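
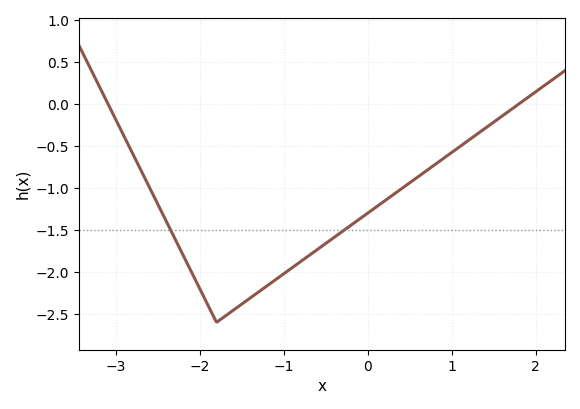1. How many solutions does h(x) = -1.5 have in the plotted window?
2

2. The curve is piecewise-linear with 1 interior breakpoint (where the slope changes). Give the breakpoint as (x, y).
(-1.8, -2.6)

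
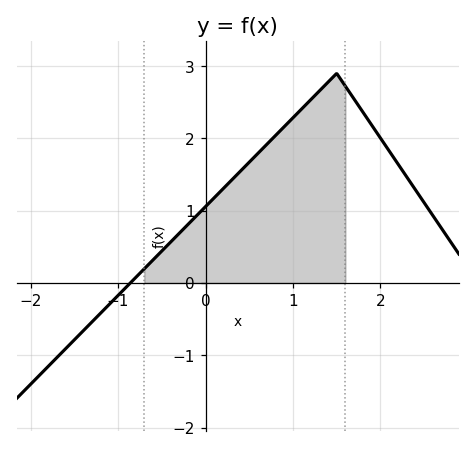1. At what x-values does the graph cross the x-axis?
-0.9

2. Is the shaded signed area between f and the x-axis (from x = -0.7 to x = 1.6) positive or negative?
positive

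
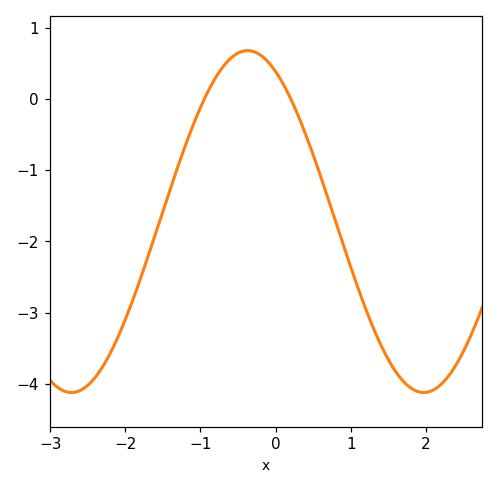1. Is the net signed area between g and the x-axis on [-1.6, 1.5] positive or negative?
negative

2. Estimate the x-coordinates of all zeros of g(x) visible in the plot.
-0.948, 0.203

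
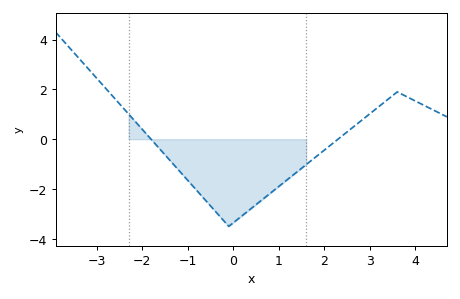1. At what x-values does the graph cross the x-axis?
-1.81, 2.3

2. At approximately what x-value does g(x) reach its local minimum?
-0.1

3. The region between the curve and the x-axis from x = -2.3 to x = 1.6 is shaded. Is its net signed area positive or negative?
negative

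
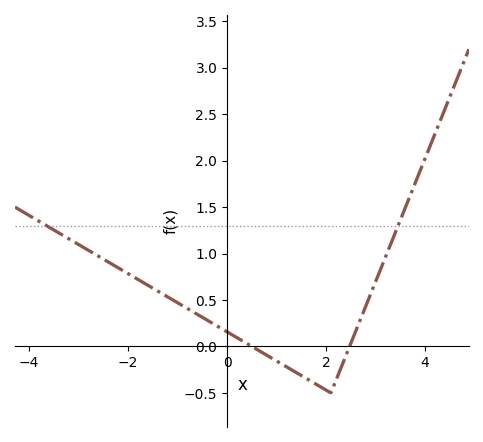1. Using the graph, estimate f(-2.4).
0.9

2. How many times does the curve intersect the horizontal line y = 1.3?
2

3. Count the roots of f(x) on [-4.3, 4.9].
2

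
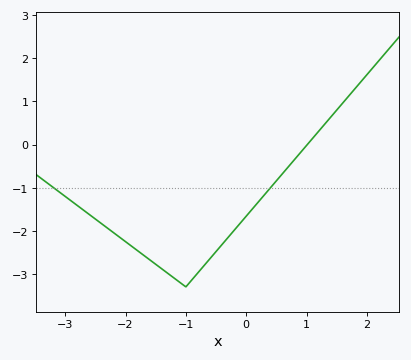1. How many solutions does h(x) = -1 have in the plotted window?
2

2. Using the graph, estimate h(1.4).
0.634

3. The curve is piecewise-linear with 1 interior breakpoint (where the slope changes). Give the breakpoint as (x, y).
(-1, -3.3)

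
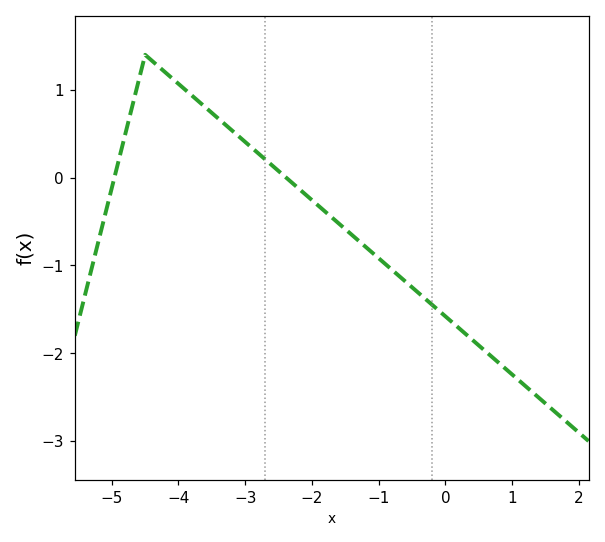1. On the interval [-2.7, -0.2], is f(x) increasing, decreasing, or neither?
decreasing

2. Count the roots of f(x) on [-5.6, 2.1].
2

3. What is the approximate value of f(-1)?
-0.918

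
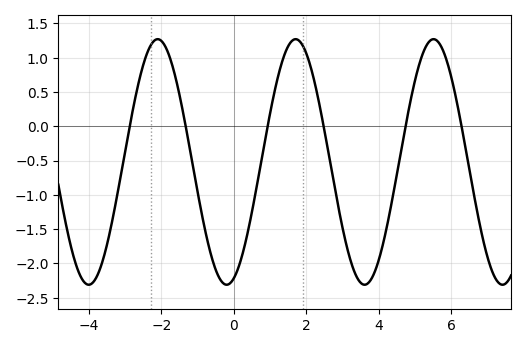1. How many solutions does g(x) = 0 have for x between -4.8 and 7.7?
6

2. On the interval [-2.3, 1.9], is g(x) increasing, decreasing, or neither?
neither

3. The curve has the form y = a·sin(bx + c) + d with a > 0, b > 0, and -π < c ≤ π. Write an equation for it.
y = 1.79sin(1.65x - 1.24) - 0.52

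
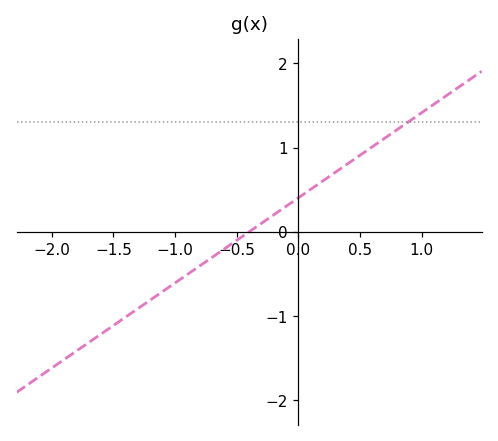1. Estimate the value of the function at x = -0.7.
-0.303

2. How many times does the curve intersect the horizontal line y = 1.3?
1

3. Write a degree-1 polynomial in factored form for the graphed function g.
y = 1.01(x + 0.4)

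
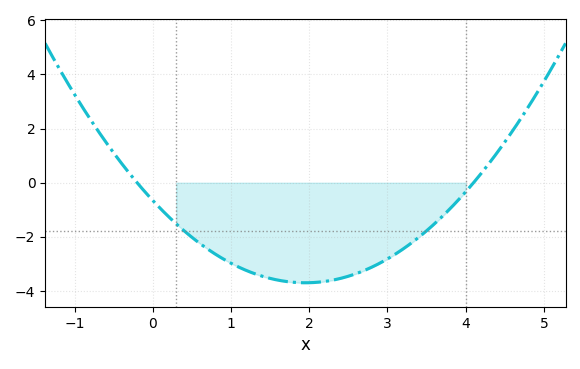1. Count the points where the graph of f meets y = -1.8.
2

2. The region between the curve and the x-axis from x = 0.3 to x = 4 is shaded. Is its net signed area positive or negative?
negative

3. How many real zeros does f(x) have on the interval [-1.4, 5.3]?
2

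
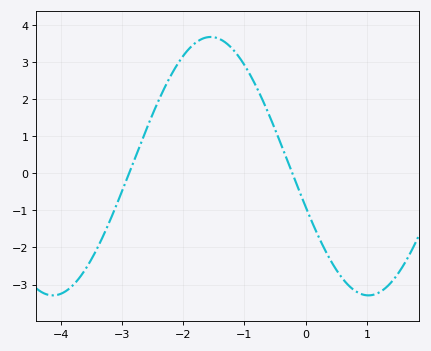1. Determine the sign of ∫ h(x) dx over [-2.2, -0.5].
positive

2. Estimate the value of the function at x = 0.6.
-2.8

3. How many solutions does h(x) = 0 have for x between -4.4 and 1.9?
2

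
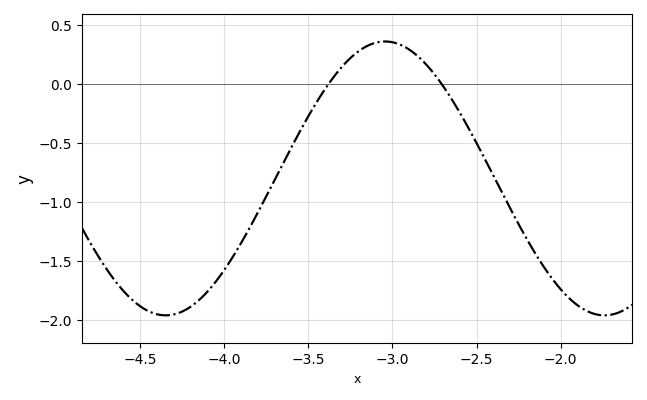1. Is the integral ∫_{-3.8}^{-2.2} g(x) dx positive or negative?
negative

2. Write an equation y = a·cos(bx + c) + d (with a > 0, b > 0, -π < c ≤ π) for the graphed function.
y = 1.16cos(2.41x + 1.05) - 0.8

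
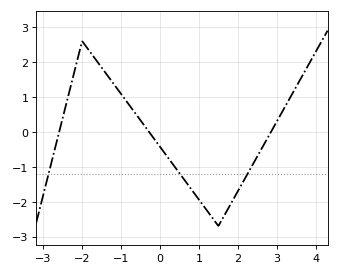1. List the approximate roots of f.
-2.6, -0.3, 2.9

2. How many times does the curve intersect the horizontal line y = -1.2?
3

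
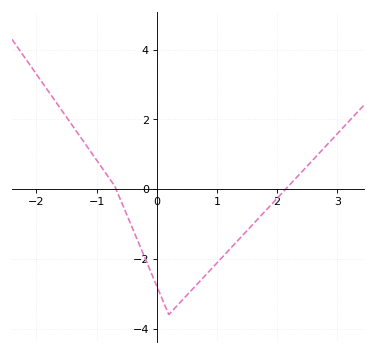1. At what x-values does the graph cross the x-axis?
-0.676, 2.14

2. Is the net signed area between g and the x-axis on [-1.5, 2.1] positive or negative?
negative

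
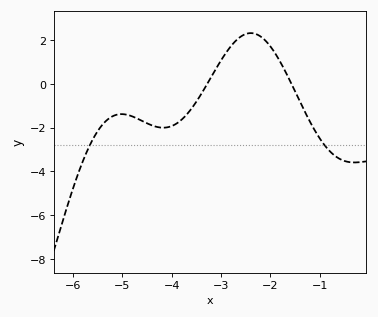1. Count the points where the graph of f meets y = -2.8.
2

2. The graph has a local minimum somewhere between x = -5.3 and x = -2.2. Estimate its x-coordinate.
-4.17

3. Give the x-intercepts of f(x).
-3.28, -1.57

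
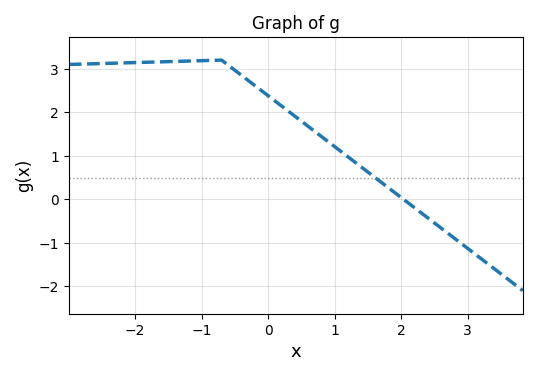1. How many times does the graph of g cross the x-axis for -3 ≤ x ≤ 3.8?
1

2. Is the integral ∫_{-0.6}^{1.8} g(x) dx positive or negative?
positive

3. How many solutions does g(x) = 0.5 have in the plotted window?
1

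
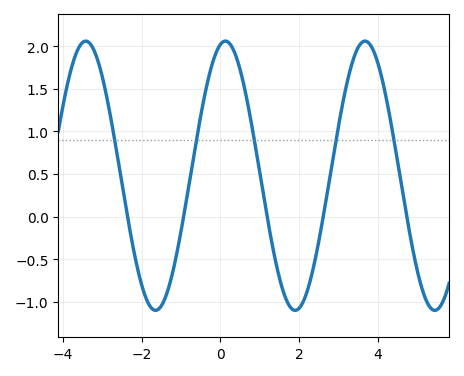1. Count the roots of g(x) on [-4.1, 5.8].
5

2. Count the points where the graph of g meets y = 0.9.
5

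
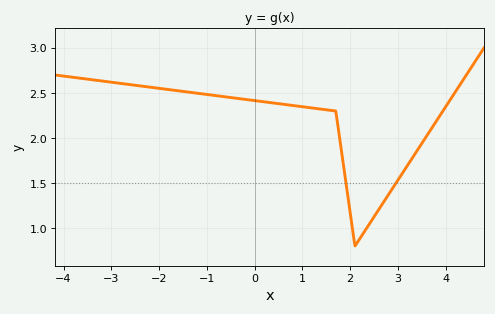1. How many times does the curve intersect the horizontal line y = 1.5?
2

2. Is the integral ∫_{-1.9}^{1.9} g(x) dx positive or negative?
positive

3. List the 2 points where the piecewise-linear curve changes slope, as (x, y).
(1.7, 2.3); (2.1, 0.8)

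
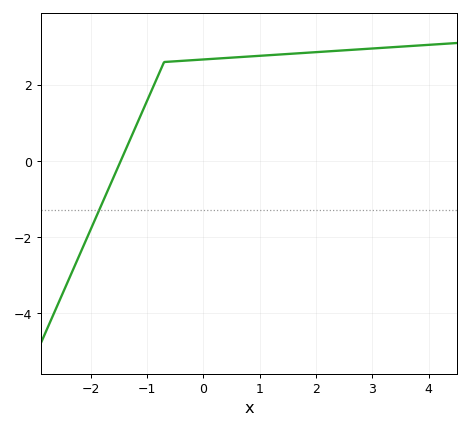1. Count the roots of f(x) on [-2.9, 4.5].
1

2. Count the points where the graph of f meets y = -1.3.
1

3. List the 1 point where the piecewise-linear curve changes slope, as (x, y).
(-0.7, 2.6)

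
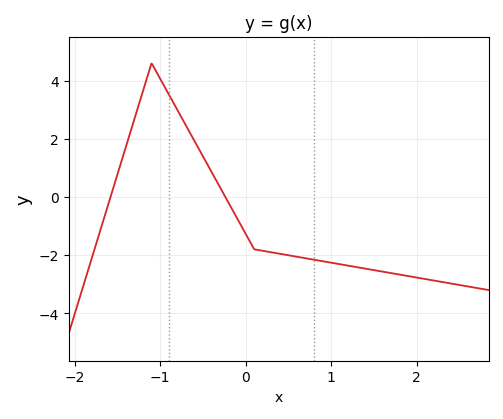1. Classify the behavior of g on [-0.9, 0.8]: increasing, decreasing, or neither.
decreasing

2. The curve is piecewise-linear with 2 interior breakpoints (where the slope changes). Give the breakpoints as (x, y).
(-1.1, 4.6); (0.1, -1.8)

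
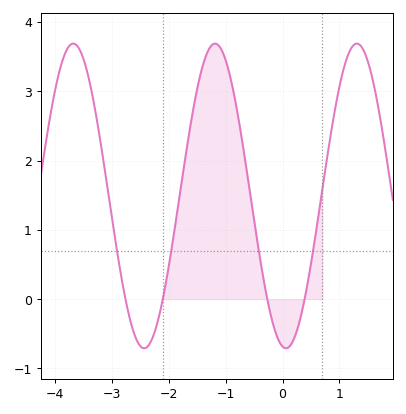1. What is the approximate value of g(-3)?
1.2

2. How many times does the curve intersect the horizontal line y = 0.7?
4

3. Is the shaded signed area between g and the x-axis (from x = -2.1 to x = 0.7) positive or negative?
positive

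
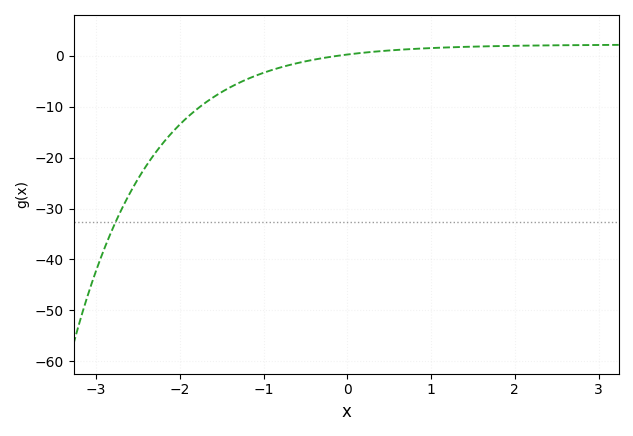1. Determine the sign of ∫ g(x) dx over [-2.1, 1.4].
negative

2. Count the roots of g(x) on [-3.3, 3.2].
1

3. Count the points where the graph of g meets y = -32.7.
1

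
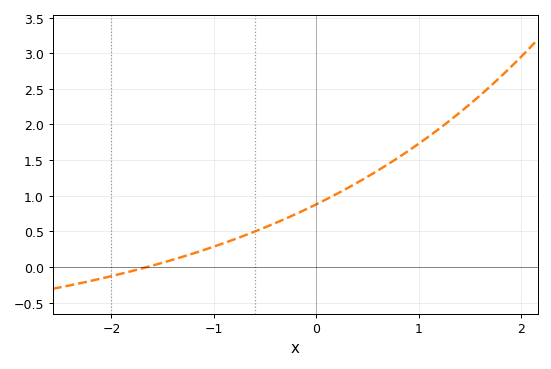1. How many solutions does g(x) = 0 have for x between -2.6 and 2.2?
1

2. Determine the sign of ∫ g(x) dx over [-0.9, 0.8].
positive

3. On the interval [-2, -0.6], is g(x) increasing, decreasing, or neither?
increasing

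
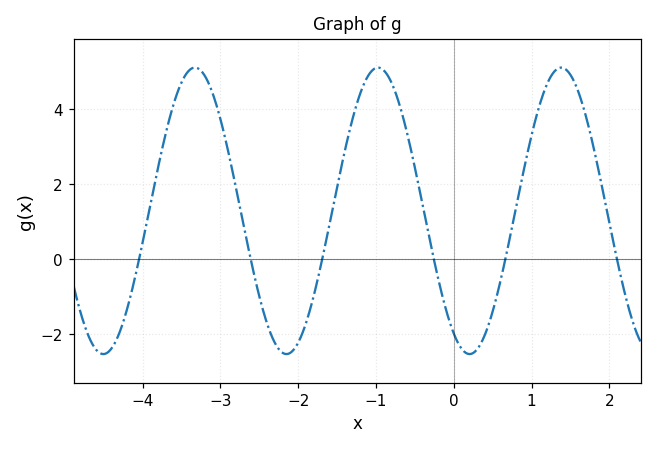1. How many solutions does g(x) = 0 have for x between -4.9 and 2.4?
6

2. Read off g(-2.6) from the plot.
-0.2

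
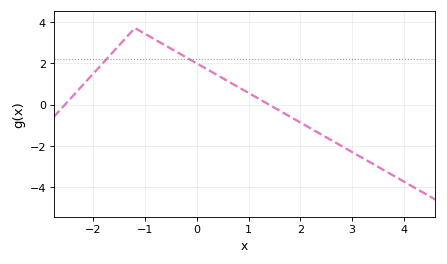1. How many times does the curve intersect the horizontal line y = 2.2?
2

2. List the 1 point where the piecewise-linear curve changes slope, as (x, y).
(-1.2, 3.7)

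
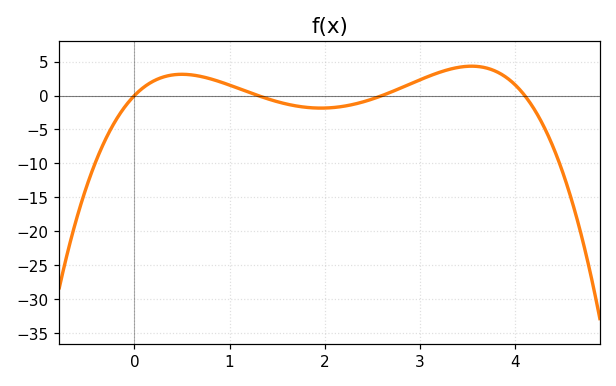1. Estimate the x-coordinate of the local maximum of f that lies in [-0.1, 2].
0.5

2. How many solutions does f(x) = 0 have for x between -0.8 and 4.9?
4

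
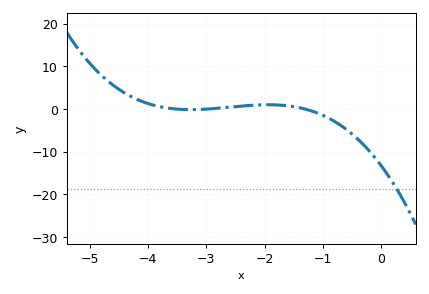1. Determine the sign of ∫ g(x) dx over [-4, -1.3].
positive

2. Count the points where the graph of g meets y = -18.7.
1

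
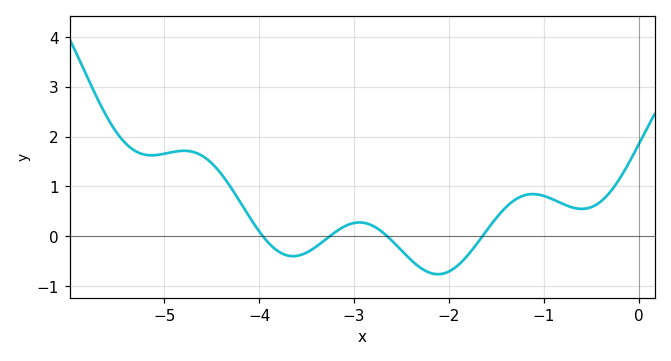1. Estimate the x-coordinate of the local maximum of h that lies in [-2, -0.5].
-1.12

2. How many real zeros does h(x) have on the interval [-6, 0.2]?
4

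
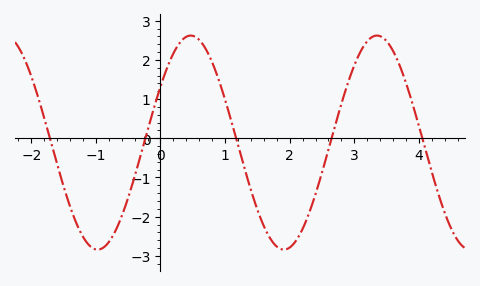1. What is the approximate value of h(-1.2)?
-2.5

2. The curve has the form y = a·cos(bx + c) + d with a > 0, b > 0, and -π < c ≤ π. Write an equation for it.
y = 2.73cos(2.2x - 1) - 0.11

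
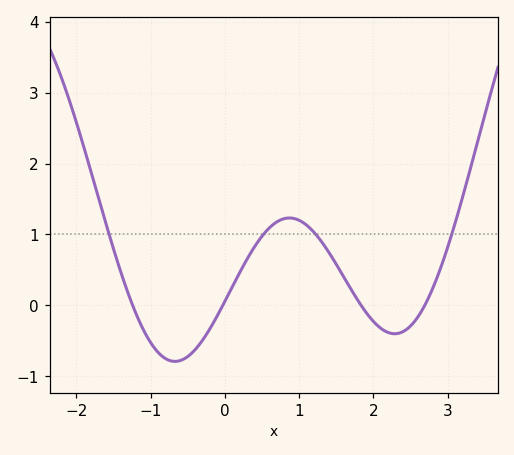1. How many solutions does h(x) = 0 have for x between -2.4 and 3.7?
4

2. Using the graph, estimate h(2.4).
-0.4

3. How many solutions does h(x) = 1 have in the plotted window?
4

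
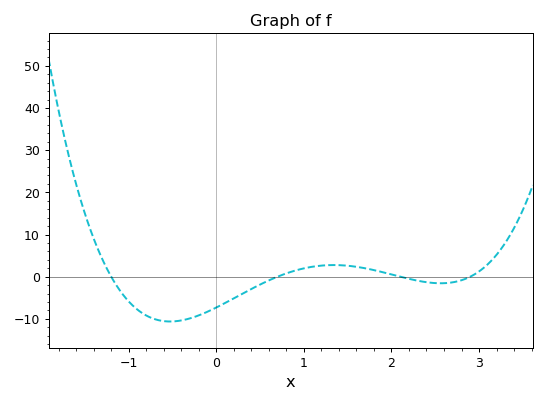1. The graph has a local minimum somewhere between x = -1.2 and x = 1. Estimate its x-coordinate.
-0.5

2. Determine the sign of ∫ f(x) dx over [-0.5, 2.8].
negative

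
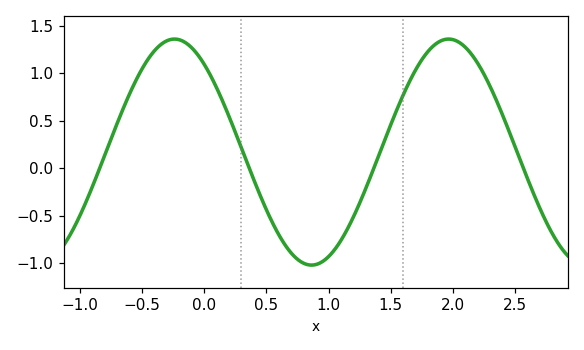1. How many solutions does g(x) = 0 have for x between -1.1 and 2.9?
4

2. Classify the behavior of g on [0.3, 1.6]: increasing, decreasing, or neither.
neither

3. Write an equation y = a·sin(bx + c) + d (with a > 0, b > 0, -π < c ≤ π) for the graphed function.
y = 1.19sin(2.9x + 2.3) + 0.17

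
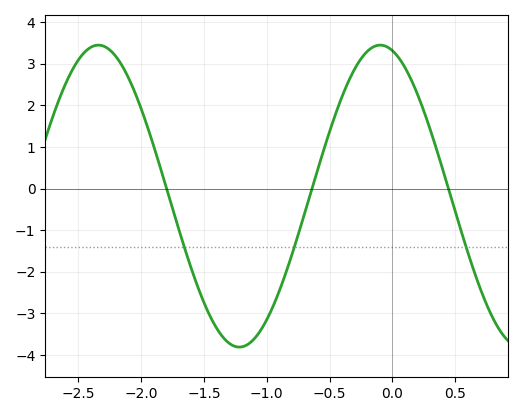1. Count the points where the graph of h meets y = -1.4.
3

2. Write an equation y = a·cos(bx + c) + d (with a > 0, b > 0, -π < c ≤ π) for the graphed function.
y = 3.63cos(2.8x + 0.27) - 0.18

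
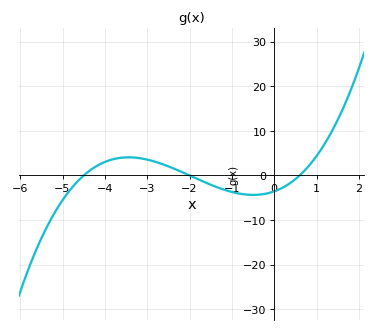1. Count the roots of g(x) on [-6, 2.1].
3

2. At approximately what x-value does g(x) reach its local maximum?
-3.44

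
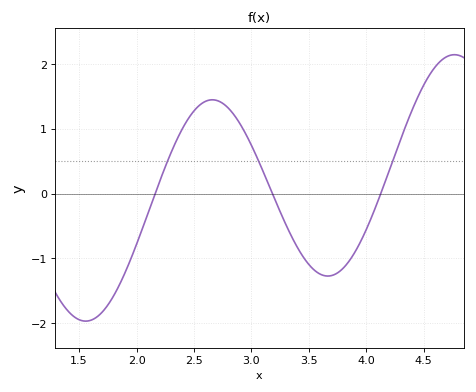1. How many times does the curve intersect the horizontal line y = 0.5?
3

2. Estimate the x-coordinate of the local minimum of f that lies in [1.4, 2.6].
1.56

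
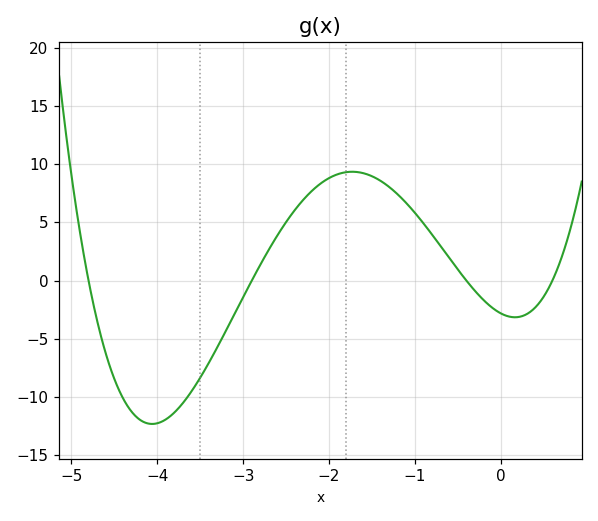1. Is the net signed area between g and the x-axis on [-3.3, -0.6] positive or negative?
positive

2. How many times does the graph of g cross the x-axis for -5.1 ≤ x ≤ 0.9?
4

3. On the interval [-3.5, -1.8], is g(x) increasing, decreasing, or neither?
increasing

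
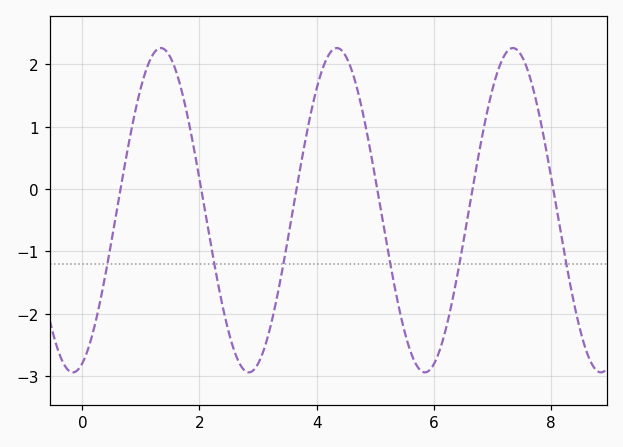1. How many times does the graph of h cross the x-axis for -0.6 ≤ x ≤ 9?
6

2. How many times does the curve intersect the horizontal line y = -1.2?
6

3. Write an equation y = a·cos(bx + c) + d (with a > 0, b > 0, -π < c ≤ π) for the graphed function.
y = 2.6cos(2.09x - 2.8) - 0.34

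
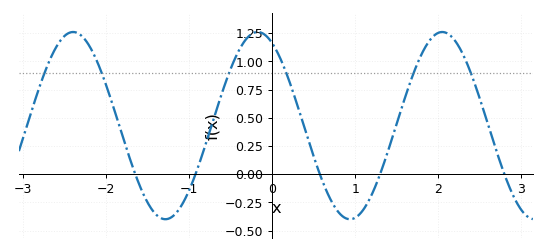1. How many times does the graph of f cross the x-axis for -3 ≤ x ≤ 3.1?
5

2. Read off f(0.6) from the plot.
-0.06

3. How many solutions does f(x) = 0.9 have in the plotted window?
6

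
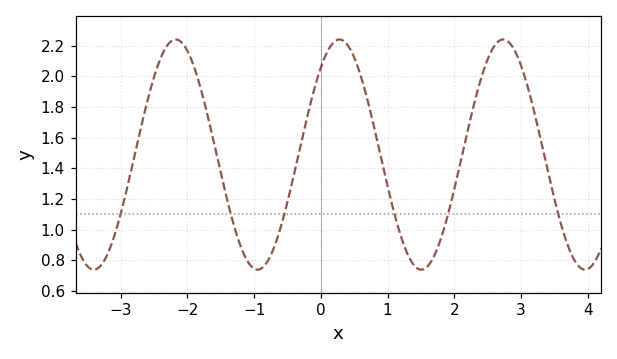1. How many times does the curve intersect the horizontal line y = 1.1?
6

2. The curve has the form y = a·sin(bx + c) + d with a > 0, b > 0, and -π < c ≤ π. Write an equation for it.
y = 0.75sin(2.6x + 0.86) + 1.49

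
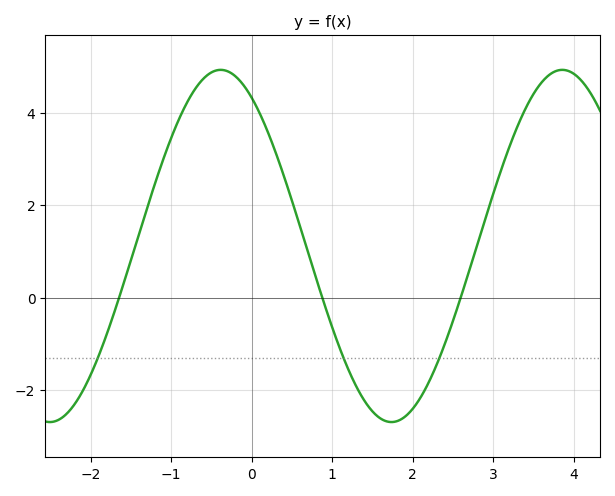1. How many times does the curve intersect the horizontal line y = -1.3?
3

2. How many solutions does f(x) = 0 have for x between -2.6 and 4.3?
3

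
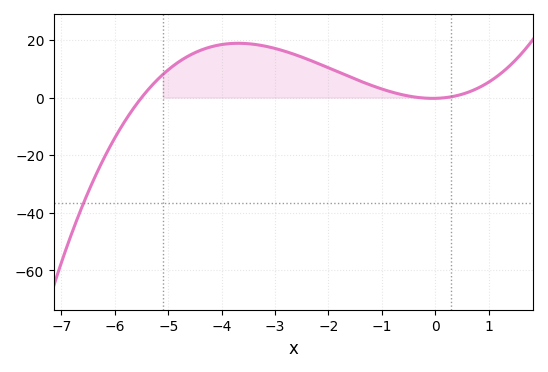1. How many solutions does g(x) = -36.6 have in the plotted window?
1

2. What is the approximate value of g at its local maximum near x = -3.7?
18.9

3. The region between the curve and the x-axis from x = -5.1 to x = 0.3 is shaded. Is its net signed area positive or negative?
positive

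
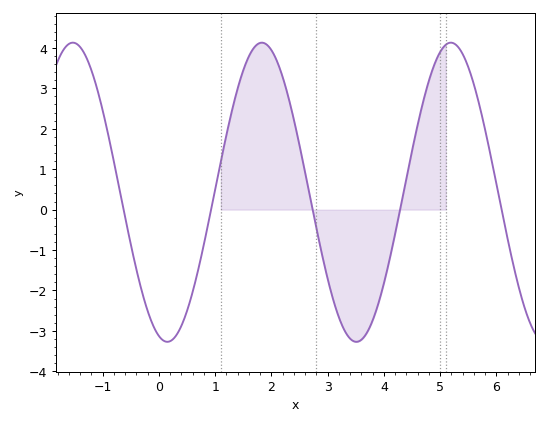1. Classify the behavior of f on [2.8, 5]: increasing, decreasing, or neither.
neither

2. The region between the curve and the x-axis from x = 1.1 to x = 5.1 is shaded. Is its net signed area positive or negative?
positive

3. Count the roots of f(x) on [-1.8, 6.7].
5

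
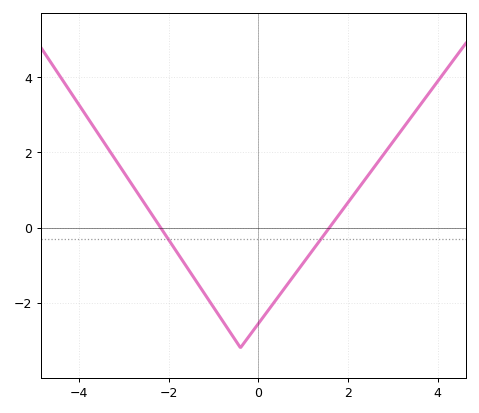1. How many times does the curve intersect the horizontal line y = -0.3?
2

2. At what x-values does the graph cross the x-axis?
-2.2, 1.6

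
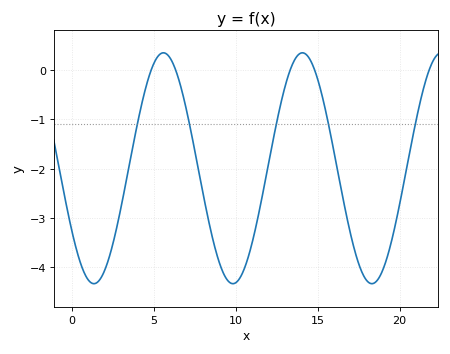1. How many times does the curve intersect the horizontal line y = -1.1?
5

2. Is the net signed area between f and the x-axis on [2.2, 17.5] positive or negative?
negative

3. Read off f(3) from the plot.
-2.8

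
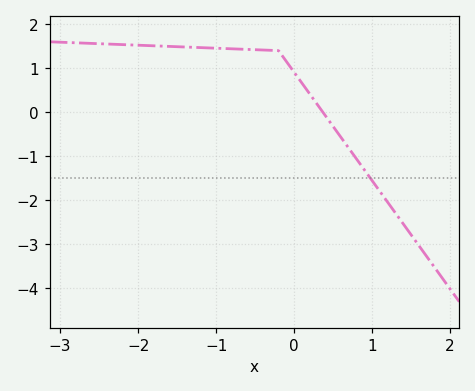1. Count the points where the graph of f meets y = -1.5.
1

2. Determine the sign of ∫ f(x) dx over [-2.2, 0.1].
positive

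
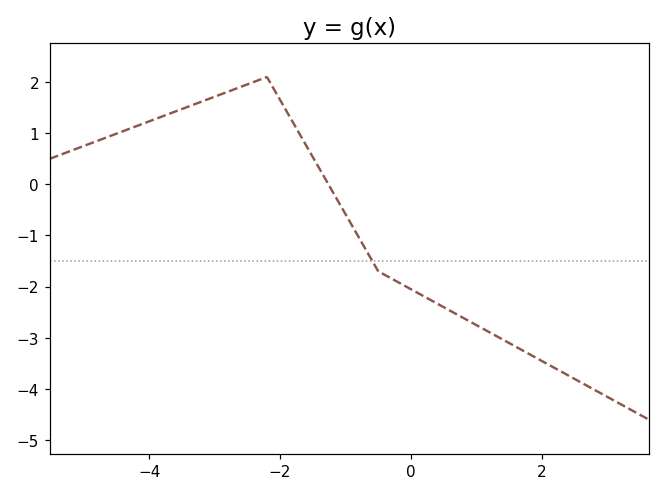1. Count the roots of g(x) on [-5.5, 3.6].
1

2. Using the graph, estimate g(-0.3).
-1.8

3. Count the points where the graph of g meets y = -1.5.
1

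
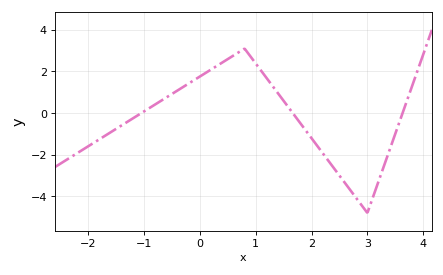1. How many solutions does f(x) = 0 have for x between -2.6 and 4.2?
3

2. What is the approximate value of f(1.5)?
0.6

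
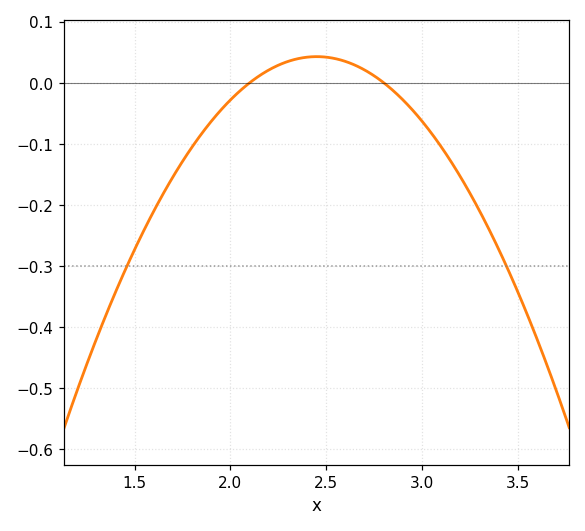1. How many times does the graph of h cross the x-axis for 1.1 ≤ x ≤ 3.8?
2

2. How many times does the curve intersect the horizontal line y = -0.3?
2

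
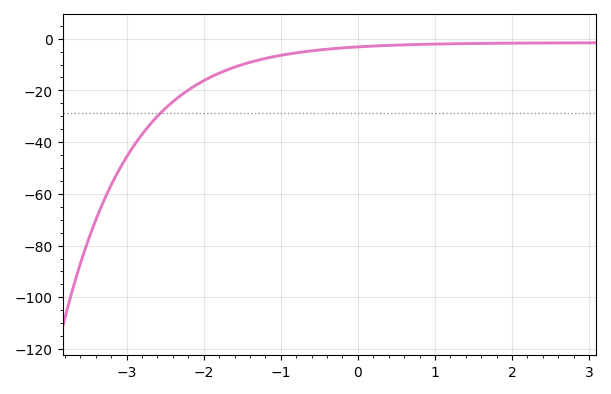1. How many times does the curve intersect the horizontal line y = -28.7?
1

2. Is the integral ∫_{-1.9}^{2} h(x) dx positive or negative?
negative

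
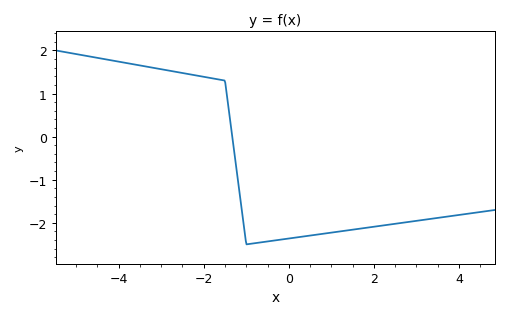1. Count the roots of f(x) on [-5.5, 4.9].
1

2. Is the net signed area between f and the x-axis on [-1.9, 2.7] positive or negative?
negative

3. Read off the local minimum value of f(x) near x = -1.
-2.5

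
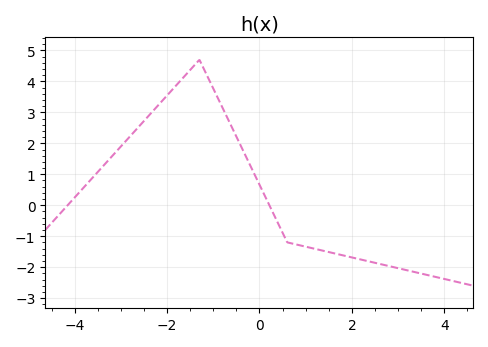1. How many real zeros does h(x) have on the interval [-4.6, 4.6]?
2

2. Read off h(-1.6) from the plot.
4.21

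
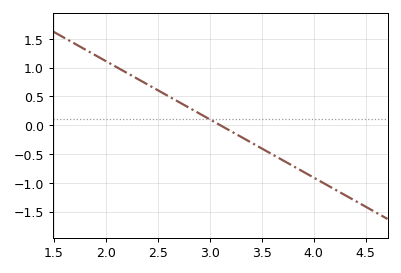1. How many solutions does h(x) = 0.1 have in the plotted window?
1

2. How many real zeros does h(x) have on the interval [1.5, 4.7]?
1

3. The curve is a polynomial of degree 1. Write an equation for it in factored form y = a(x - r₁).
y = -1.01(x - 3.1)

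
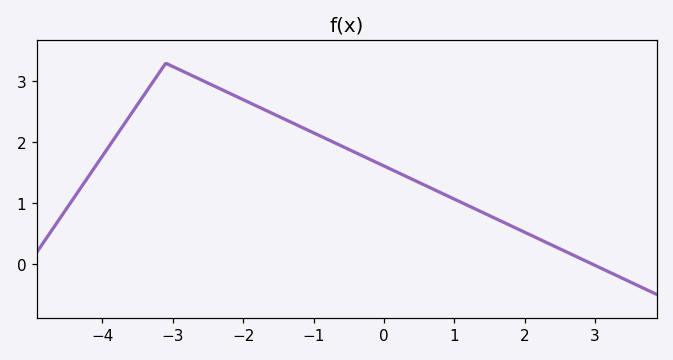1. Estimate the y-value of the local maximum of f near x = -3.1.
3.3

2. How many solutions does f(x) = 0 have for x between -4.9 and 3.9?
1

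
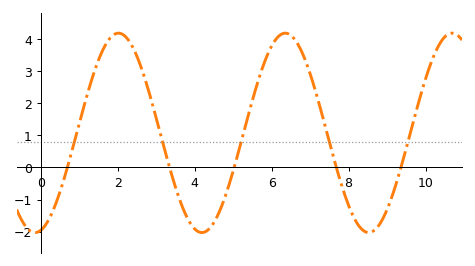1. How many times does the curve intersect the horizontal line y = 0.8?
5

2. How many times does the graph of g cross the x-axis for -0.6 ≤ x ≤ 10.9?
5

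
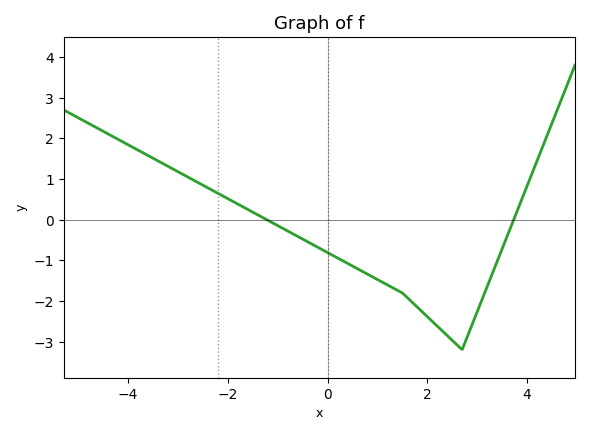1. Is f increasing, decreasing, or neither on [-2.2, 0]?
decreasing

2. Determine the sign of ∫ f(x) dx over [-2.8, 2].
negative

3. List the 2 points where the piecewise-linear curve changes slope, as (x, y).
(1.5, -1.8); (2.7, -3.2)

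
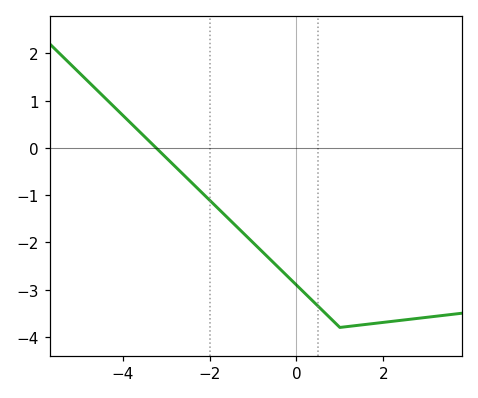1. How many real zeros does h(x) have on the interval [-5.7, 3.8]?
1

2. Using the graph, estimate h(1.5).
-3.7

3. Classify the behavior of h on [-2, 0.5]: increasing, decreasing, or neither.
decreasing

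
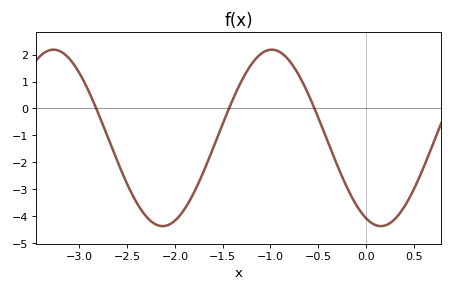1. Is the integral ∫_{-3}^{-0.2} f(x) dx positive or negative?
negative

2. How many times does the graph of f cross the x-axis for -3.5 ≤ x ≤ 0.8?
3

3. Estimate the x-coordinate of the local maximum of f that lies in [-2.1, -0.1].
-0.986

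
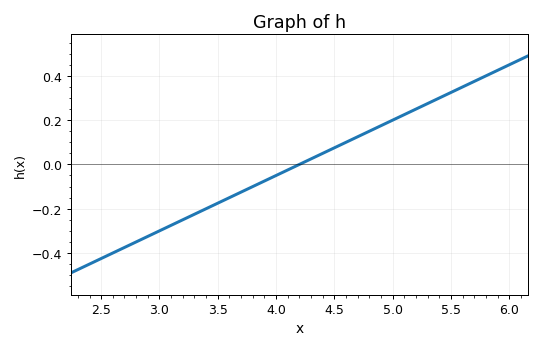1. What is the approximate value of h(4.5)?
0.08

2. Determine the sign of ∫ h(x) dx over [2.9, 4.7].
negative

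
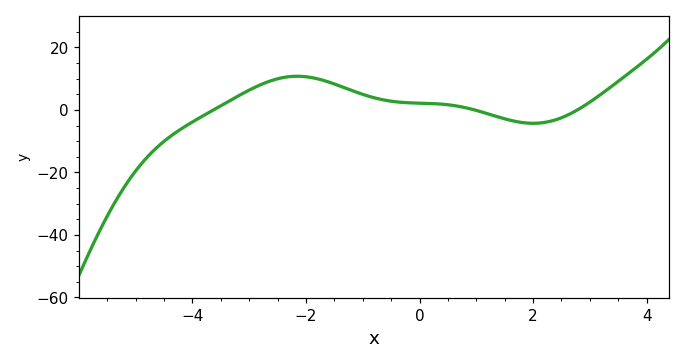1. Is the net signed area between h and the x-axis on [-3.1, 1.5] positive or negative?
positive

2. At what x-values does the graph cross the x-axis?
-3.63, 0.968, 2.78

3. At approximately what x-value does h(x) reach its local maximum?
-2.16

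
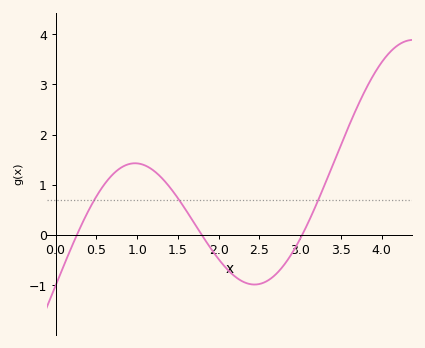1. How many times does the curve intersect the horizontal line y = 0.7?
3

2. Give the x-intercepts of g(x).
0.3, 1.8, 3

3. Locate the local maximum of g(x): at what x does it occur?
1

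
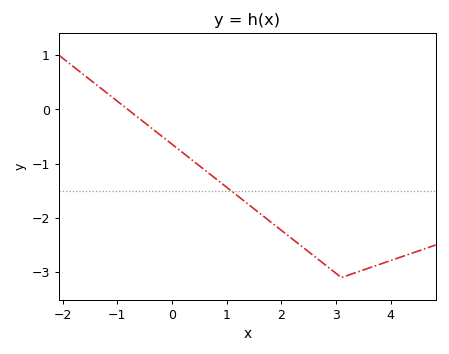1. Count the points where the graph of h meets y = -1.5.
1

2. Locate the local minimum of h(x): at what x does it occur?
3.1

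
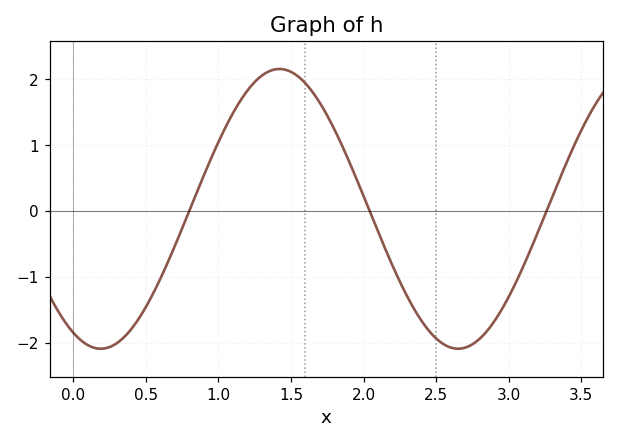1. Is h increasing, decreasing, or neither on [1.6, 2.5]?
decreasing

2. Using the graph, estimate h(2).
0.2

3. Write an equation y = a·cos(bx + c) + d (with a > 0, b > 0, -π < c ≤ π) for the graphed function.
y = 2.12cos(2.5x + 2.7) + 0.03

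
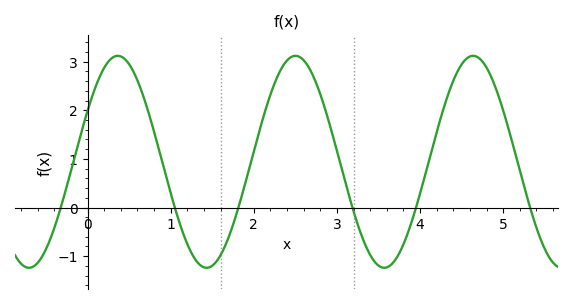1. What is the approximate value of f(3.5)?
-1.2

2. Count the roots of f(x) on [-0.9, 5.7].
6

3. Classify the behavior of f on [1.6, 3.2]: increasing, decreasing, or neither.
neither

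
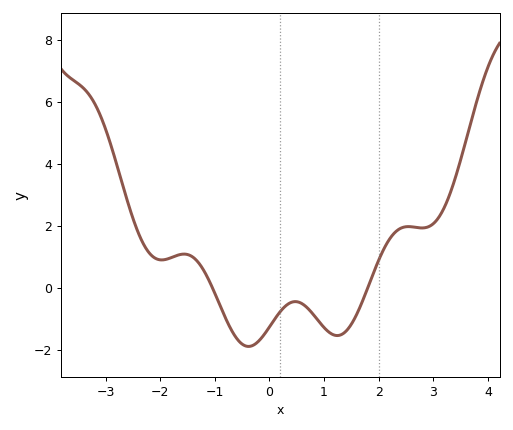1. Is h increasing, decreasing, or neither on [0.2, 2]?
neither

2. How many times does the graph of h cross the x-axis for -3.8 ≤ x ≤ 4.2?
2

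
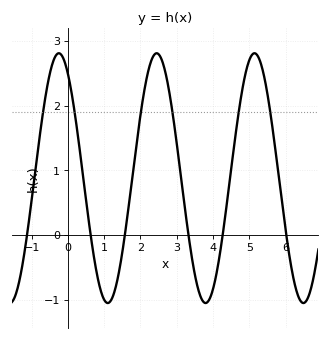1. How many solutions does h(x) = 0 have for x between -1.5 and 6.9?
6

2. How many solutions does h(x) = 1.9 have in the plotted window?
6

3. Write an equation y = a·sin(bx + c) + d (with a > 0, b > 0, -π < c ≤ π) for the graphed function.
y = 1.93sin(2.33x + 2.15) + 0.88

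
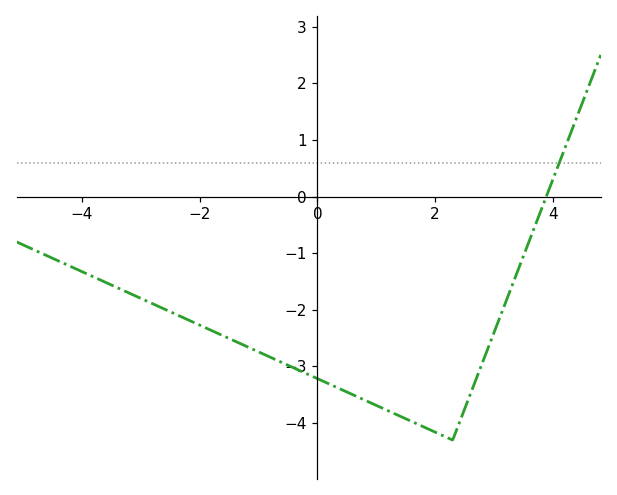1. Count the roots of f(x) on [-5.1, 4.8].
1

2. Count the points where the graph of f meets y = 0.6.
1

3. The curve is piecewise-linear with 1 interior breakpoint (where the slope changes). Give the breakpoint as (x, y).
(2.3, -4.3)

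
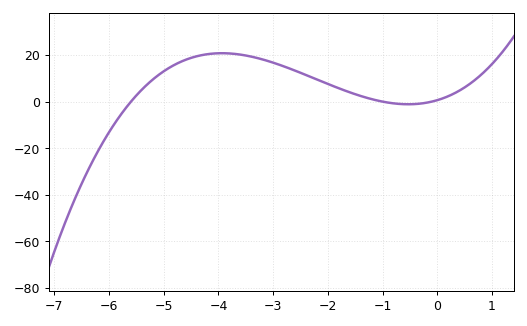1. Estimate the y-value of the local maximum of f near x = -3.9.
20.8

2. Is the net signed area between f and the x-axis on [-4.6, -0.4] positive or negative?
positive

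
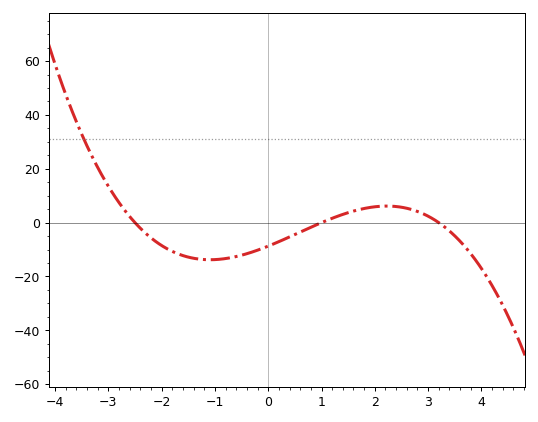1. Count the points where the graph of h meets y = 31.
1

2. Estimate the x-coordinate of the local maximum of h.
2.2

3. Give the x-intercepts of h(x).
-2.4, 1, 3.2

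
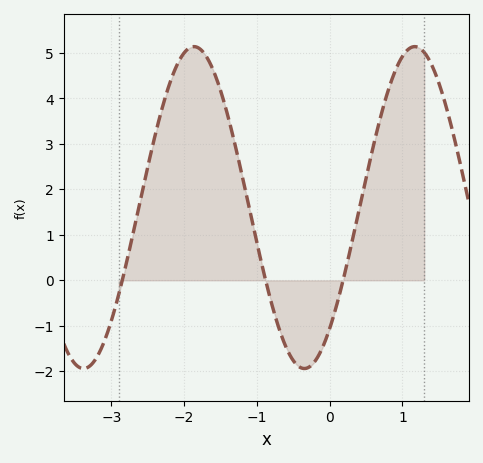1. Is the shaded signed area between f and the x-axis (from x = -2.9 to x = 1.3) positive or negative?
positive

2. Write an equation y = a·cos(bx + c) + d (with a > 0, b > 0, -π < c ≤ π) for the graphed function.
y = 3.54cos(2.1x - 2.4) + 1.6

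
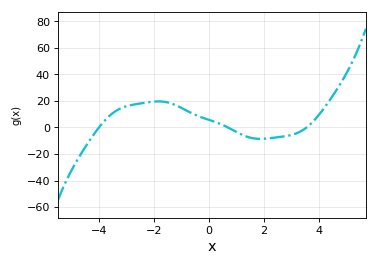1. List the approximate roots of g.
-4, 0.6, 3.6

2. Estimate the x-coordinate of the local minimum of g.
1.8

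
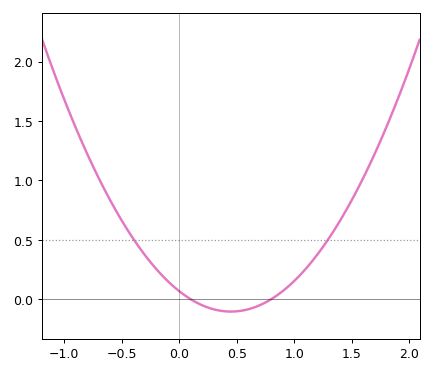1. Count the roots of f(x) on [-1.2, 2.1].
2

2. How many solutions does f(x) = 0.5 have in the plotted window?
2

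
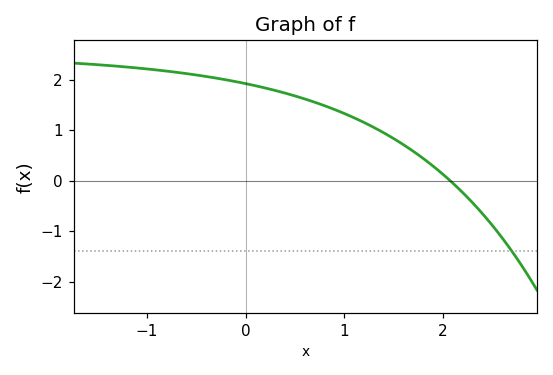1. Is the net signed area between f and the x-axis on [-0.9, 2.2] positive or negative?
positive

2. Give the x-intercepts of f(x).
2.1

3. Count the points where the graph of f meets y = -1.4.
1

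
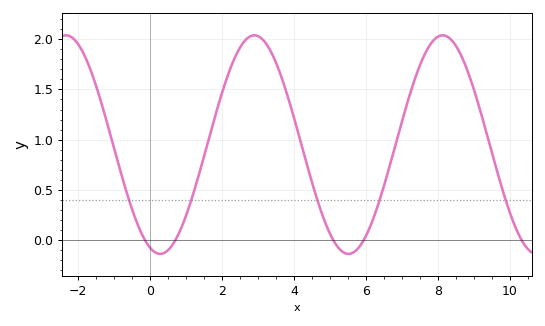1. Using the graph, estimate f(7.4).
1.65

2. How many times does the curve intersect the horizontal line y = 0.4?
5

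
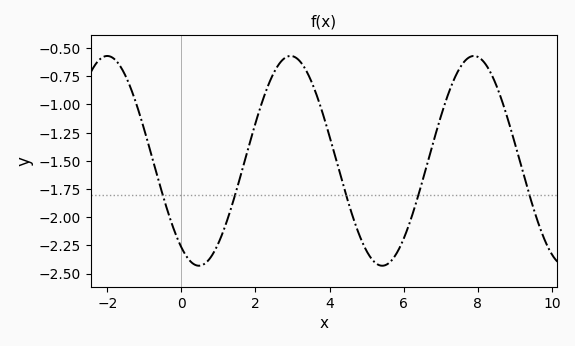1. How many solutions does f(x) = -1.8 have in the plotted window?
5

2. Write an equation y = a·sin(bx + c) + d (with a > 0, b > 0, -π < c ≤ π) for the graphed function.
y = 0.93sin(1.3x - 2.2) - 1.5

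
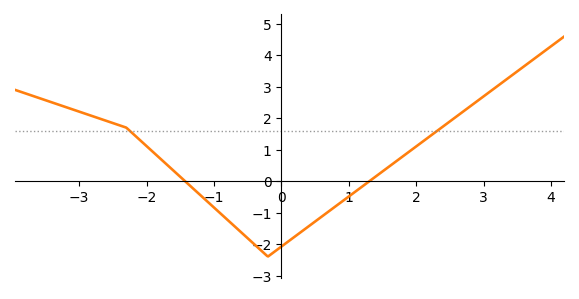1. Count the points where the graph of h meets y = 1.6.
2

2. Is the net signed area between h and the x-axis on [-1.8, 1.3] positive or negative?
negative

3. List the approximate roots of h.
-1.4, 1.4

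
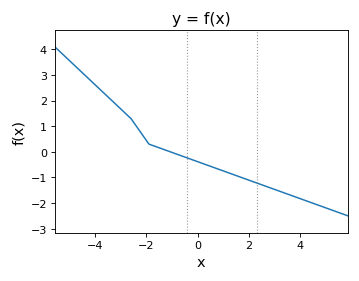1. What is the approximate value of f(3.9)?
-1.8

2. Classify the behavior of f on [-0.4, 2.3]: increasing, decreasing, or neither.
decreasing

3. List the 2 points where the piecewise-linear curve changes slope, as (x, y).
(-2.6, 1.3); (-1.9, 0.3)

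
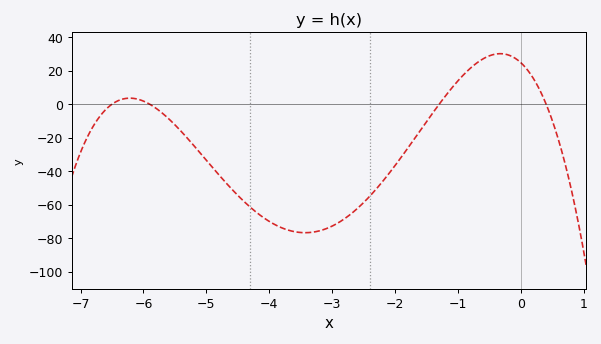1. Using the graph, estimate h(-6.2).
4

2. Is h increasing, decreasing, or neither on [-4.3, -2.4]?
neither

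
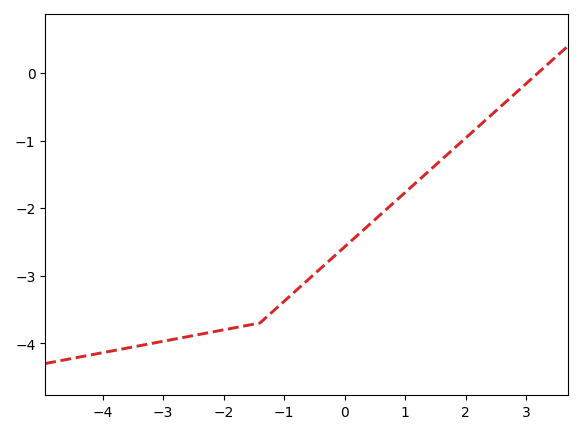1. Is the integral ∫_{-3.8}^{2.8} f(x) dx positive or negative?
negative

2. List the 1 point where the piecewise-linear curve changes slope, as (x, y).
(-1.4, -3.7)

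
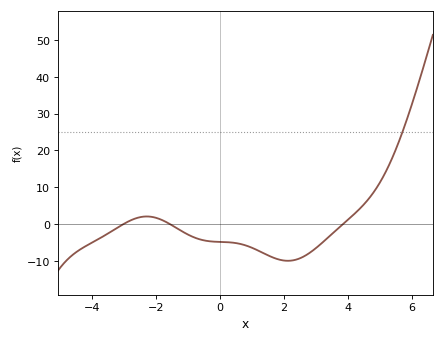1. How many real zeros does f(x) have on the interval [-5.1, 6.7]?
3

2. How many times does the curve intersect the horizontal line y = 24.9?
1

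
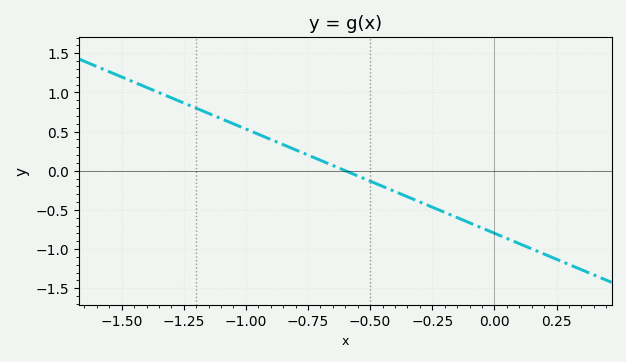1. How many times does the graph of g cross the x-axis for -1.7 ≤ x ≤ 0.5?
1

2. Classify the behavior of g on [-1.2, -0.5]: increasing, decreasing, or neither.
decreasing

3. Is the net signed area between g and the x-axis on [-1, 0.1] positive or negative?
negative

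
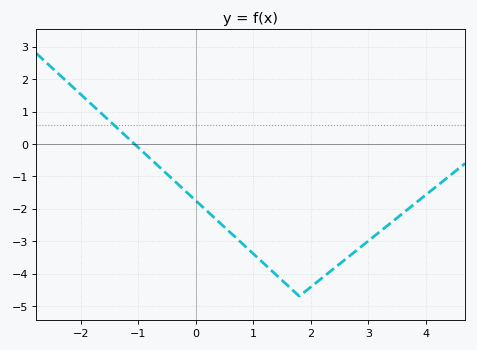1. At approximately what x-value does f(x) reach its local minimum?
1.8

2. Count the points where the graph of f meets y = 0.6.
1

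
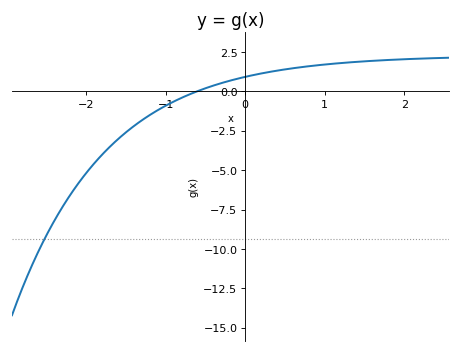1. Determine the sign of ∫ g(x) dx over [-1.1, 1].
positive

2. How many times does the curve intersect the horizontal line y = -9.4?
1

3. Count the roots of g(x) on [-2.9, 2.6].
1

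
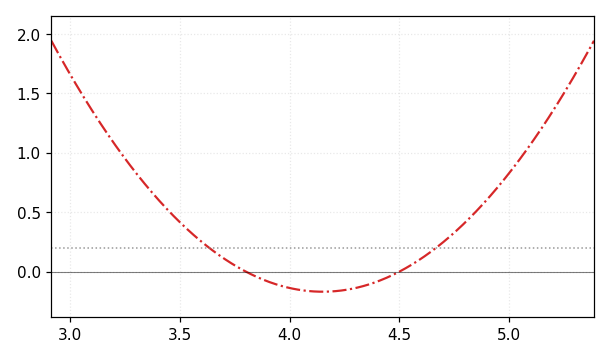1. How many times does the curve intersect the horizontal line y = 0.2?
2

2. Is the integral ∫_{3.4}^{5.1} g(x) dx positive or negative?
positive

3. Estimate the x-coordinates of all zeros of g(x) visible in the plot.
3.8, 4.5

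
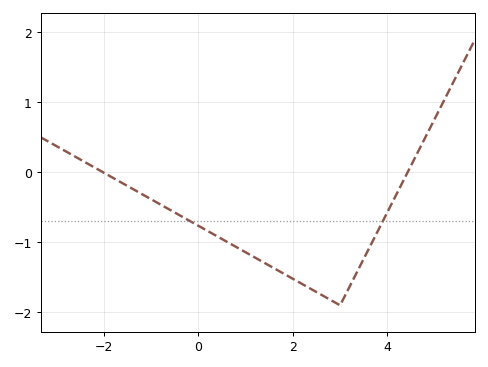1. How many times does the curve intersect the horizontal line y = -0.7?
2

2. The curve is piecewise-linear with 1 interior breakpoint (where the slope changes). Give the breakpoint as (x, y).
(3, -1.9)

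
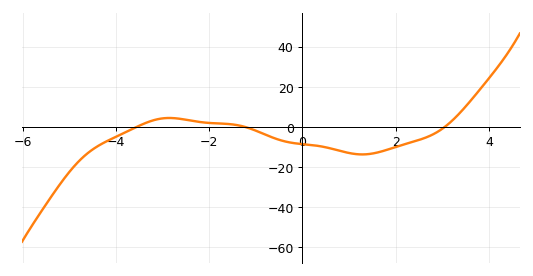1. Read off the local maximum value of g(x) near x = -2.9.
4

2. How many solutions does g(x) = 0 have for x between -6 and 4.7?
3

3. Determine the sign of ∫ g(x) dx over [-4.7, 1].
negative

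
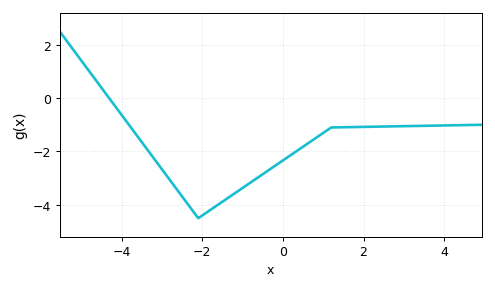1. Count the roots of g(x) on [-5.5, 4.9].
1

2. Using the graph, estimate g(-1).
-3.4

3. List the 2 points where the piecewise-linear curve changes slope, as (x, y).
(-2.1, -4.5); (1.2, -1.1)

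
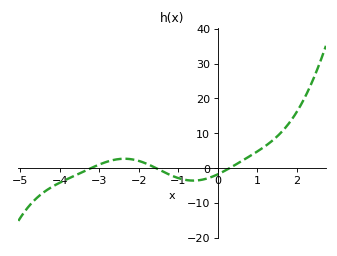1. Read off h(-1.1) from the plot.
-2.44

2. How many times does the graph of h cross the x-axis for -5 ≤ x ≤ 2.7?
3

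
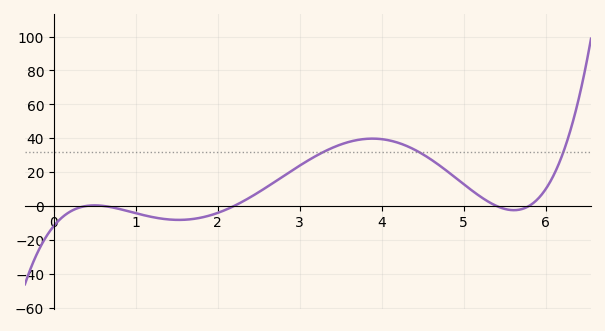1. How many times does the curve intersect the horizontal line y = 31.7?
3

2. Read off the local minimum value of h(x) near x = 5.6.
-2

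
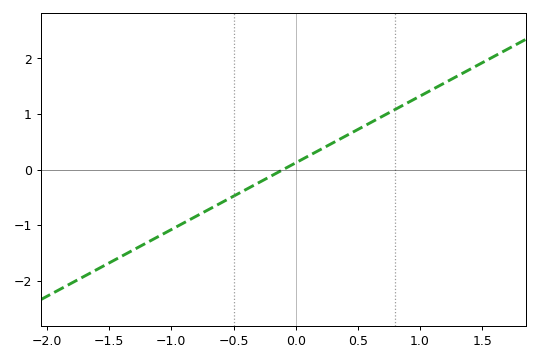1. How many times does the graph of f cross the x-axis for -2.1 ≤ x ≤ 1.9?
1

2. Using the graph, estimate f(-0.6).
-0.6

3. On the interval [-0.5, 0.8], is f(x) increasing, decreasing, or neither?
increasing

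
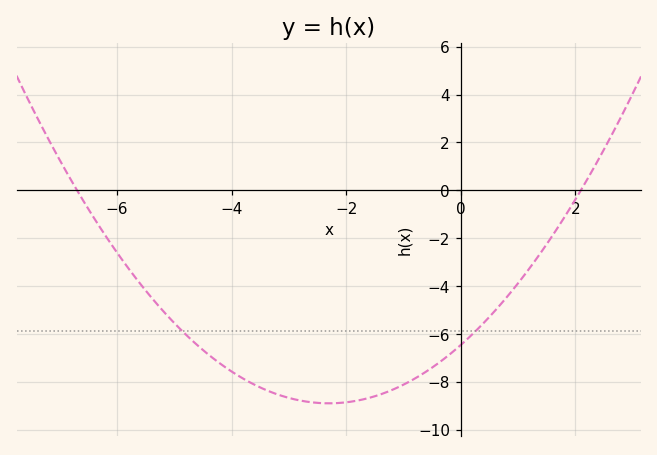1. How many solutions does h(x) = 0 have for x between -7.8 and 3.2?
2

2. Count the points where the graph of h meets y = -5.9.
2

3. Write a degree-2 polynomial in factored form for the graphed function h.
y = 0.46(x + 6.7)(x - 2.1)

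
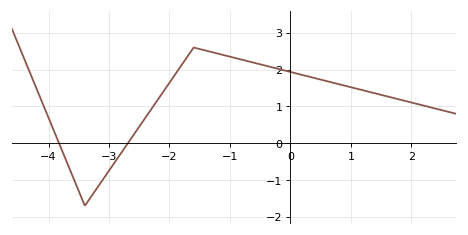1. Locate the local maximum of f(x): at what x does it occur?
-1.6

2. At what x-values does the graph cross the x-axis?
-3.8, -2.7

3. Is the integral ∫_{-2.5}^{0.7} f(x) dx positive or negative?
positive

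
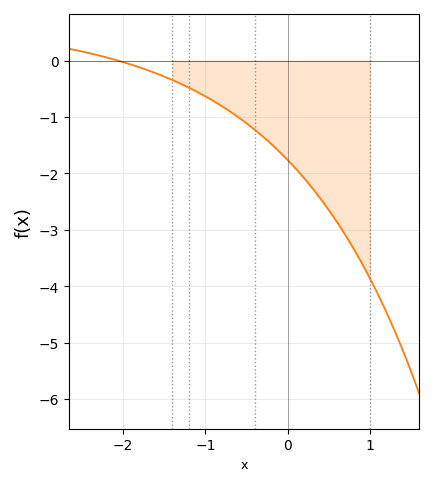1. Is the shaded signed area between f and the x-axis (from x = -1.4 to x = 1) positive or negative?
negative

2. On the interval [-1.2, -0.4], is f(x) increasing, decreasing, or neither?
decreasing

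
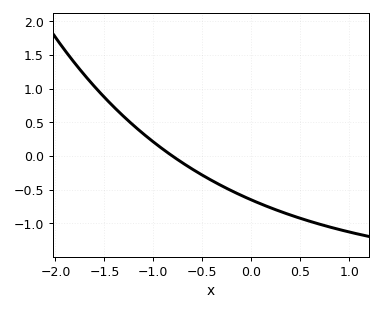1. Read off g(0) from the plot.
-0.65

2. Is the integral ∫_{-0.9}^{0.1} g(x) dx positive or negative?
negative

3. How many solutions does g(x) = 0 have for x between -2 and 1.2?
1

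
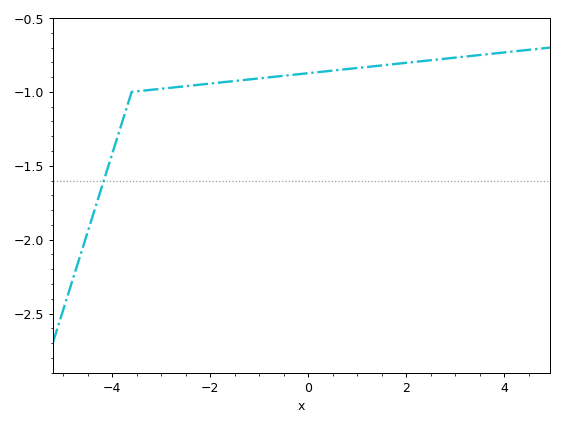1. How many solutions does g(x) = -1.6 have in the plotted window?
1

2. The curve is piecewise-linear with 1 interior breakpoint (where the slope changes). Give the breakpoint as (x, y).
(-3.6, -1)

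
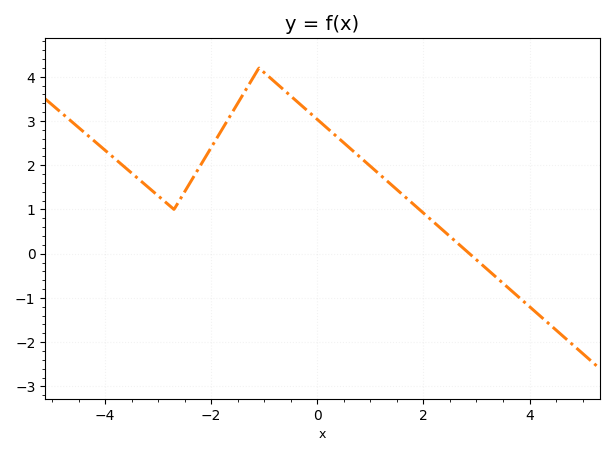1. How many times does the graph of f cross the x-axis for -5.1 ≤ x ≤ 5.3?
1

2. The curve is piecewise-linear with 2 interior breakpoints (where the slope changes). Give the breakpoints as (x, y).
(-2.7, 1); (-1.1, 4.2)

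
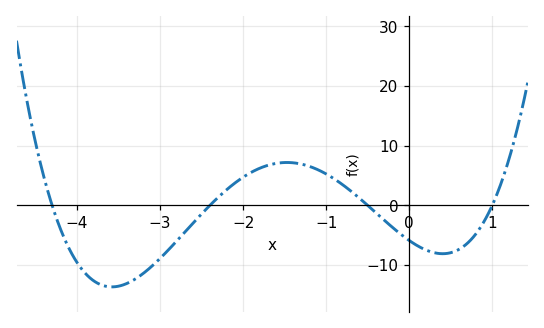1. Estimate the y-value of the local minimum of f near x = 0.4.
-8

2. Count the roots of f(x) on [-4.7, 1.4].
4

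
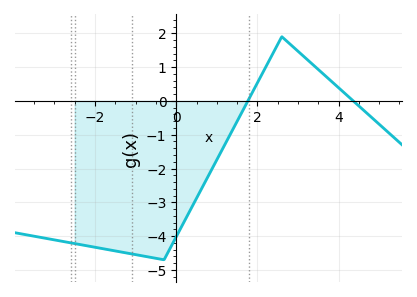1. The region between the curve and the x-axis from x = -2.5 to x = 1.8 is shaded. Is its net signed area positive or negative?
negative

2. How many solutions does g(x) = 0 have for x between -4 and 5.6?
2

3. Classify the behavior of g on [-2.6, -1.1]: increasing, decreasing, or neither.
decreasing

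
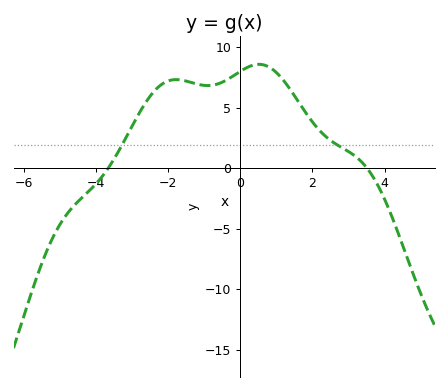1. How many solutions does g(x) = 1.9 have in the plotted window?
2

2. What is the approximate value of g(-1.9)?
7.27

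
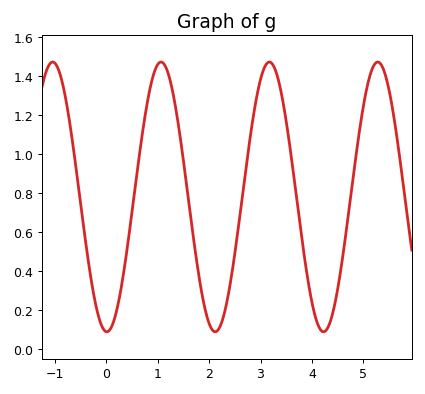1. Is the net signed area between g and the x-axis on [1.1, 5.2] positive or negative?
positive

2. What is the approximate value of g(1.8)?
0.38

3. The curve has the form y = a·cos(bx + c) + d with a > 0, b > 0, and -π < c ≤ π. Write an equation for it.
y = 0.69cos(3x + 3.1) + 0.78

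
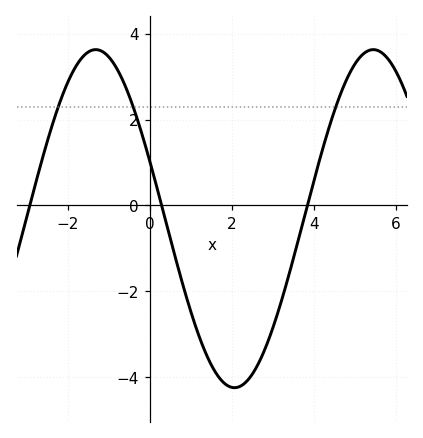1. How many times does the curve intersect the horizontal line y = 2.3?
3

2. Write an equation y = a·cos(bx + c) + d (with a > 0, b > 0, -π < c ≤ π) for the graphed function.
y = 3.94cos(0.93x + 1.22) - 0.31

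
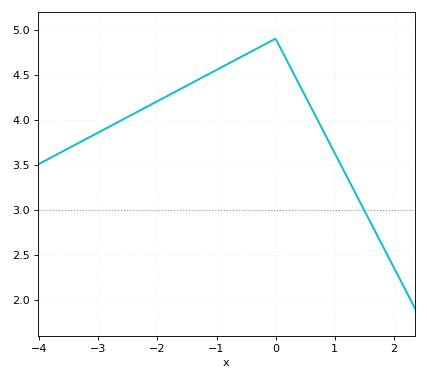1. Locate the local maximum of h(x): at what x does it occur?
0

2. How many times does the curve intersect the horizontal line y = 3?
1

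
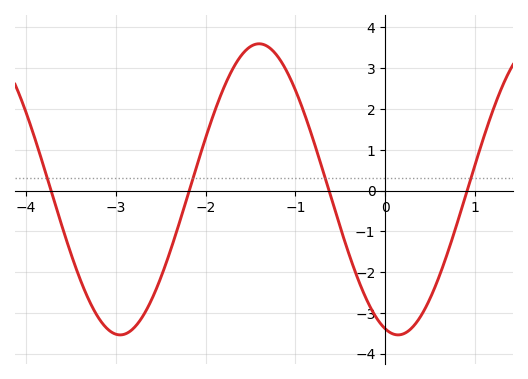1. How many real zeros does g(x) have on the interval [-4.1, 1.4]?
4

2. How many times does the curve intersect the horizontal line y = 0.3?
4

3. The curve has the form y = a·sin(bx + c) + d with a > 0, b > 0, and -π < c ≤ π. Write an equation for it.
y = 3.57sin(2x - 1.9) + 0.03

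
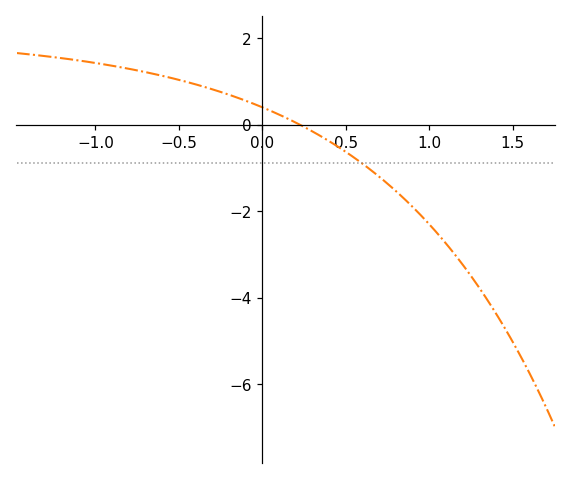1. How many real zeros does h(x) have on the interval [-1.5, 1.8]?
1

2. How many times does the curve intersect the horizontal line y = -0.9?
1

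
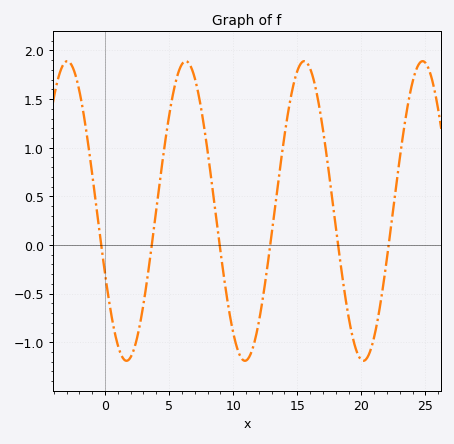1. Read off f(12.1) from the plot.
-0.7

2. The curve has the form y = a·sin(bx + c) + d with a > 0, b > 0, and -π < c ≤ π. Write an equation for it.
y = 1.54sin(0.68x - 2.7) + 0.35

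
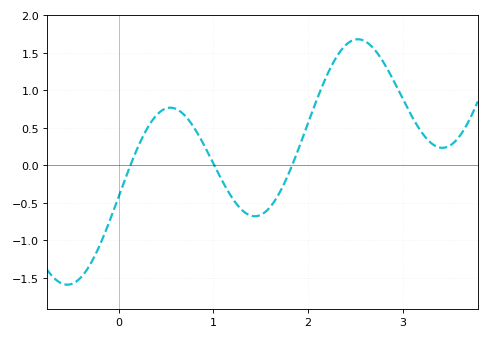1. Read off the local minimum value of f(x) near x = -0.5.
-1.6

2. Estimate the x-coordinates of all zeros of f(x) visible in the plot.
0.1, 1, 1.8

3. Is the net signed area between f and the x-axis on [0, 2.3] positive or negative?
positive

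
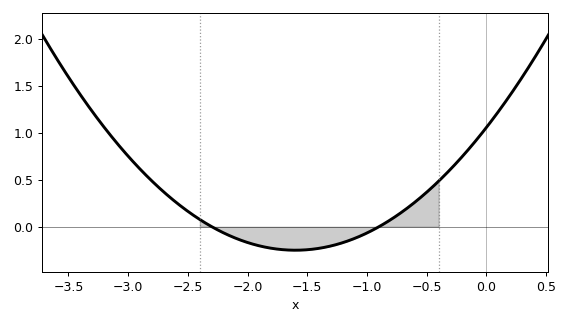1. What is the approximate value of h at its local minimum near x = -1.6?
-0.25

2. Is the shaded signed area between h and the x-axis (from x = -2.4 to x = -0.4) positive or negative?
negative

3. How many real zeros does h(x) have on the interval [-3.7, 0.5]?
2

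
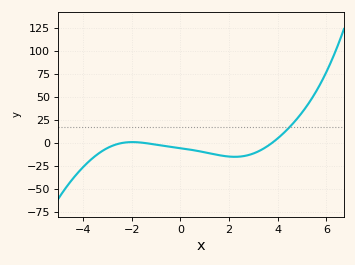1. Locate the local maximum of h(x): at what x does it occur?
-2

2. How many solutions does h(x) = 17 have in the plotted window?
1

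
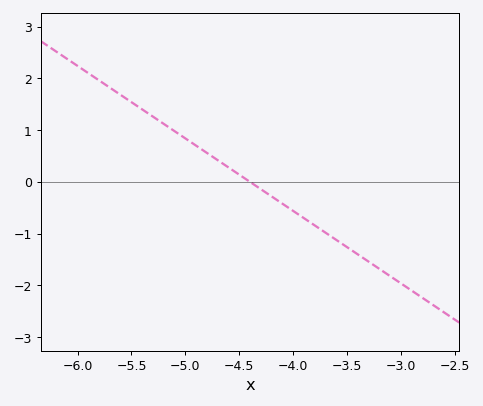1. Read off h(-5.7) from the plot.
1.8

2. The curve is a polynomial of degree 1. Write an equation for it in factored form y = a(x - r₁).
y = -1.4(x + 4.4)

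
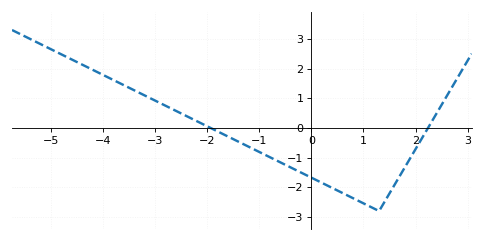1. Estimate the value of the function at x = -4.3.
2.05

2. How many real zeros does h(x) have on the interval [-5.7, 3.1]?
2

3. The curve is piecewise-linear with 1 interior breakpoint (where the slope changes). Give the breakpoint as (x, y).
(1.3, -2.8)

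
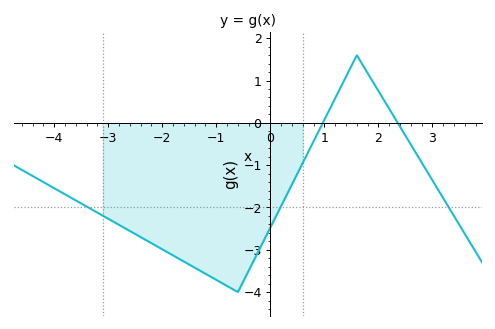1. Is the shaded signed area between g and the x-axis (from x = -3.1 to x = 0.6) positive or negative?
negative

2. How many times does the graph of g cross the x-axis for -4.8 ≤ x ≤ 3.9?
2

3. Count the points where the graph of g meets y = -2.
3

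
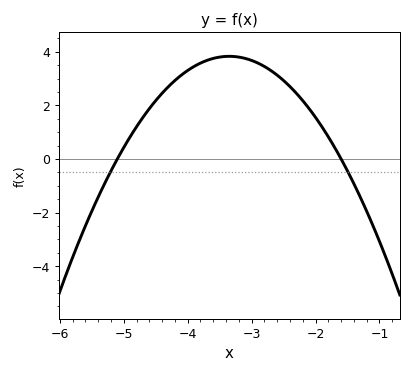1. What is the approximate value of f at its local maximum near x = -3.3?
3.8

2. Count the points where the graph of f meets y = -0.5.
2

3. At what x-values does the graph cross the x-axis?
-5.1, -1.6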